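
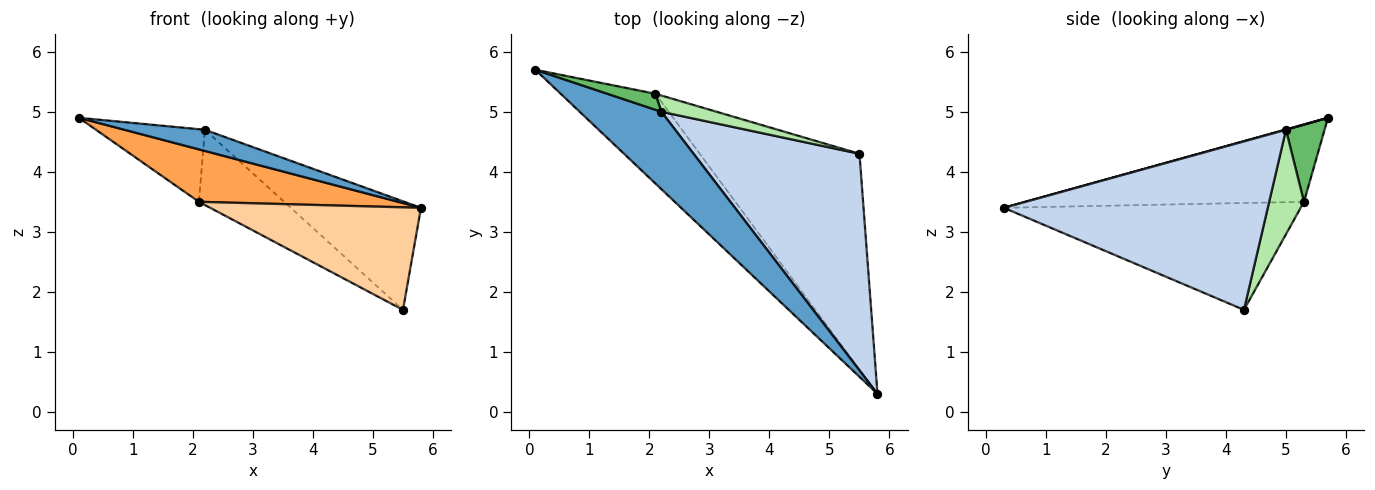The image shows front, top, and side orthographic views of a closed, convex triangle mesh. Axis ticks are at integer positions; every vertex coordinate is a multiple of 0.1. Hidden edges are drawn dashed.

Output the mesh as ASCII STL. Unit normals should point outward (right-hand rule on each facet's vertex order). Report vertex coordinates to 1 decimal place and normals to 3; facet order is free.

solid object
 facet normal 0.004 -0.264 0.965
  outer loop
   vertex 2.2 5.0 4.7
   vertex 0.1 5.7 4.9
   vertex 5.8 0.3 3.4
  endloop
 endfacet
 facet normal 0.672 0.332 0.662
  outer loop
   vertex 2.2 5.0 4.7
   vertex 5.8 0.3 3.4
   vertex 5.5 4.3 1.7
  endloop
 endfacet
 facet normal -0.576 -0.412 -0.706
  outer loop
   vertex 2.1 5.3 3.5
   vertex 5.8 0.3 3.4
   vertex 0.1 5.7 4.9
  endloop
 endfacet
 facet normal -0.517 -0.367 -0.773
  outer loop
   vertex 2.1 5.3 3.5
   vertex 5.5 4.3 1.7
   vertex 5.8 0.3 3.4
  endloop
 endfacet
 facet normal 0.327 0.923 0.203
  outer loop
   vertex 2.1 5.3 3.5
   vertex 0.1 5.7 4.9
   vertex 2.2 5.0 4.7
  endloop
 endfacet
 facet normal 0.371 0.908 0.196
  outer loop
   vertex 2.1 5.3 3.5
   vertex 2.2 5.0 4.7
   vertex 5.5 4.3 1.7
  endloop
 endfacet
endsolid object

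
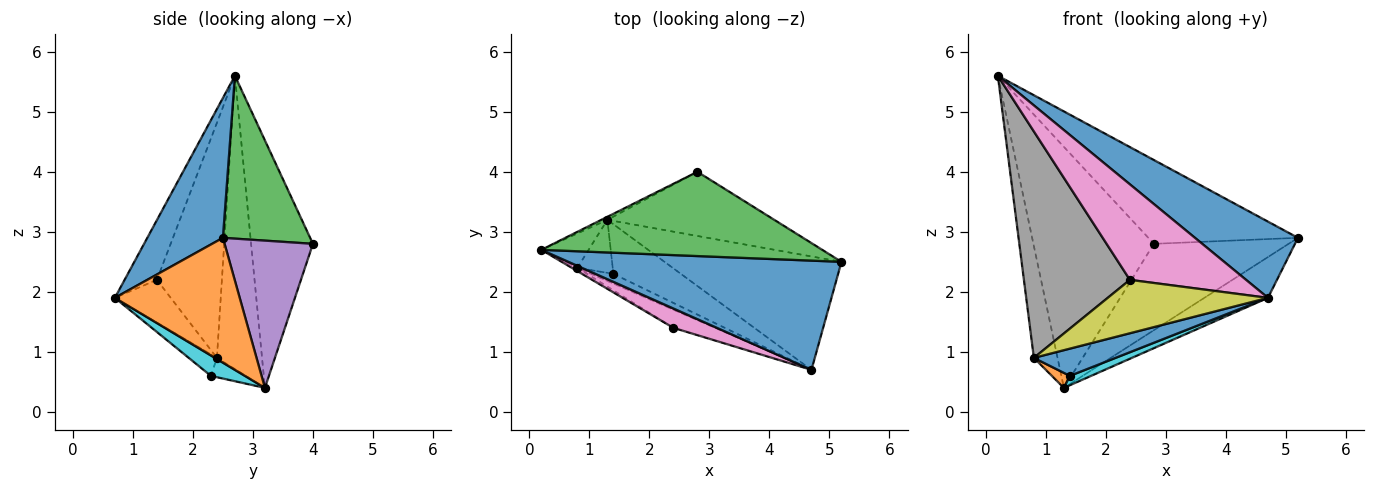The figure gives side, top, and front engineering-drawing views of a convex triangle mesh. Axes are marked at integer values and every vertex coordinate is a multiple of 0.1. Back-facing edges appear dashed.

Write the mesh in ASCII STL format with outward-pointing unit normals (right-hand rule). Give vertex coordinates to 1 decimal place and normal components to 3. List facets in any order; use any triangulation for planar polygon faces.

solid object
 facet normal 0.387 -0.528 0.756
  outer loop
   vertex 4.7 0.7 1.9
   vertex 5.2 2.5 2.9
   vertex 0.2 2.7 5.6
  endloop
 endfacet
 facet normal 0.553 0.282 -0.784
  outer loop
   vertex 1.3 3.2 0.4
   vertex 5.2 2.5 2.9
   vertex 4.7 0.7 1.9
  endloop
 endfacet
 facet normal 0.380 0.652 0.656
  outer loop
   vertex 2.8 4.0 2.8
   vertex 0.2 2.7 5.6
   vertex 5.2 2.5 2.9
  endloop
 endfacet
 facet normal -0.457 0.890 -0.011
  outer loop
   vertex 2.8 4.0 2.8
   vertex 1.3 3.2 0.4
   vertex 0.2 2.7 5.6
  endloop
 endfacet
 facet normal 0.466 0.710 -0.528
  outer loop
   vertex 2.8 4.0 2.8
   vertex 5.2 2.5 2.9
   vertex 1.3 3.2 0.4
  endloop
 endfacet
 facet normal -0.877 0.460 -0.141
  outer loop
   vertex 0.8 2.4 0.9
   vertex 0.2 2.7 5.6
   vertex 1.3 3.2 0.4
  endloop
 endfacet
 facet normal -0.263 -0.946 0.192
  outer loop
   vertex 2.4 1.4 2.2
   vertex 4.7 0.7 1.9
   vertex 0.2 2.7 5.6
  endloop
 endfacet
 facet normal -0.523 -0.852 -0.012
  outer loop
   vertex 2.4 1.4 2.2
   vertex 0.2 2.7 5.6
   vertex 0.8 2.4 0.9
  endloop
 endfacet
 facet normal -0.313 -0.899 -0.306
  outer loop
   vertex 2.4 1.4 2.2
   vertex 0.8 2.4 0.9
   vertex 4.7 0.7 1.9
  endloop
 endfacet
 facet normal 0.285 -0.178 -0.942
  outer loop
   vertex 1.4 2.3 0.6
   vertex 1.3 3.2 0.4
   vertex 4.7 0.7 1.9
  endloop
 endfacet
 facet normal -0.309 -0.896 -0.319
  outer loop
   vertex 1.4 2.3 0.6
   vertex 4.7 0.7 1.9
   vertex 0.8 2.4 0.9
  endloop
 endfacet
 facet normal -0.466 -0.241 -0.851
  outer loop
   vertex 1.4 2.3 0.6
   vertex 0.8 2.4 0.9
   vertex 1.3 3.2 0.4
  endloop
 endfacet
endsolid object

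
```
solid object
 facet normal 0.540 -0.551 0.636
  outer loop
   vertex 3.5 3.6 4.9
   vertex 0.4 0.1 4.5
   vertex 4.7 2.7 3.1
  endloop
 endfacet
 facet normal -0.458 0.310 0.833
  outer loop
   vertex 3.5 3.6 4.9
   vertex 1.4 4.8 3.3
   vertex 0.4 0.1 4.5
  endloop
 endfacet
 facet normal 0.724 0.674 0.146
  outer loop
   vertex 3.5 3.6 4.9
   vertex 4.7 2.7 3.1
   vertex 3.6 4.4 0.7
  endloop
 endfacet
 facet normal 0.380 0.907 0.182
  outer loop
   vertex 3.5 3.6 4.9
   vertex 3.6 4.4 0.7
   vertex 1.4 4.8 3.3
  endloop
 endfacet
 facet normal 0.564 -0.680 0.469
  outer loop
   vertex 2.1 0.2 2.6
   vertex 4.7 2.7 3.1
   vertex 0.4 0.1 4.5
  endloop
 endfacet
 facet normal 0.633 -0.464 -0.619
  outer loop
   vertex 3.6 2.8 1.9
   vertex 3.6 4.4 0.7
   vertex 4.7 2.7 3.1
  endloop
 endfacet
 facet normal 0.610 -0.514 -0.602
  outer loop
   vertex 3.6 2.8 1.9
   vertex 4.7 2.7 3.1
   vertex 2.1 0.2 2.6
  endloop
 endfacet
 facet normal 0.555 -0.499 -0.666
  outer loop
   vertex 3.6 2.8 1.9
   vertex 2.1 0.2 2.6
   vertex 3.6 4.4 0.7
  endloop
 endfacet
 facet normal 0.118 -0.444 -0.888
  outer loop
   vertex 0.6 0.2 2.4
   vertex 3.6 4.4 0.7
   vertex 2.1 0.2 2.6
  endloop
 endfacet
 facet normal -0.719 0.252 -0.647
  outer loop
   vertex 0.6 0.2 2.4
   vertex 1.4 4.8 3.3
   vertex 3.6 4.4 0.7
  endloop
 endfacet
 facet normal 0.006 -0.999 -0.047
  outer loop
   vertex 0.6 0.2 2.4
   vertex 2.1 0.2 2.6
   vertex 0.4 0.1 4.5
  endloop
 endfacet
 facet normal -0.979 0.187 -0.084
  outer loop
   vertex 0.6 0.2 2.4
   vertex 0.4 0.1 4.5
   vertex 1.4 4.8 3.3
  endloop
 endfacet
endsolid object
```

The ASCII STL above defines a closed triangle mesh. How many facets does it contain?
12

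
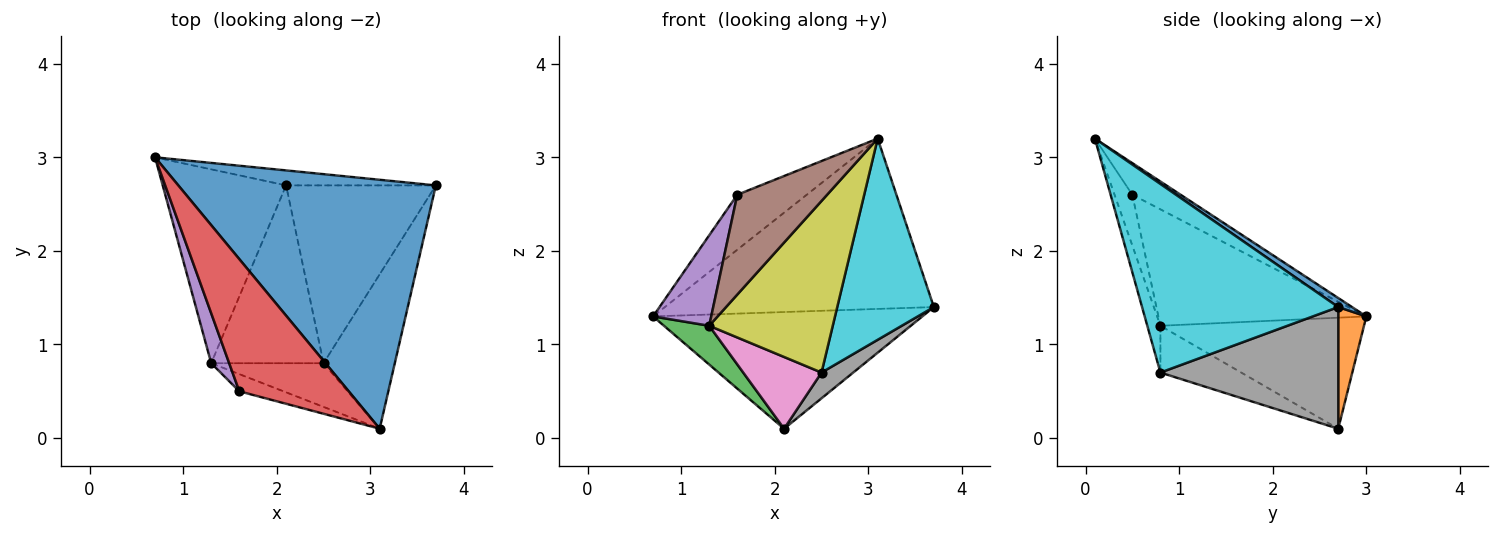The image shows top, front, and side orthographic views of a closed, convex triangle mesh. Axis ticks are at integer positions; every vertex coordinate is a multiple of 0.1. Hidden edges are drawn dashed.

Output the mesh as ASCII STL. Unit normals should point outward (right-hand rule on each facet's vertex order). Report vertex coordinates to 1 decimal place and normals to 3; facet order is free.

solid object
 facet normal 0.029 0.564 0.825
  outer loop
   vertex 3.1 0.1 3.2
   vertex 3.7 2.7 1.4
   vertex 0.7 3.0 1.3
  endloop
 endfacet
 facet normal 0.103 0.987 -0.127
  outer loop
   vertex 2.1 2.7 0.1
   vertex 0.7 3.0 1.3
   vertex 3.7 2.7 1.4
  endloop
 endfacet
 facet normal -0.662 -0.147 -0.735
  outer loop
   vertex 1.3 0.8 1.2
   vertex 0.7 3.0 1.3
   vertex 2.1 2.7 0.1
  endloop
 endfacet
 facet normal -0.258 0.371 0.892
  outer loop
   vertex 1.6 0.5 2.6
   vertex 3.1 0.1 3.2
   vertex 0.7 3.0 1.3
  endloop
 endfacet
 facet normal -0.953 -0.266 0.147
  outer loop
   vertex 1.6 0.5 2.6
   vertex 0.7 3.0 1.3
   vertex 1.3 0.8 1.2
  endloop
 endfacet
 facet normal -0.191 -0.967 -0.166
  outer loop
   vertex 1.6 0.5 2.6
   vertex 1.3 0.8 1.2
   vertex 3.1 0.1 3.2
  endloop
 endfacet
 facet normal -0.360 -0.349 -0.865
  outer loop
   vertex 2.5 0.8 0.7
   vertex 1.3 0.8 1.2
   vertex 2.1 2.7 0.1
  endloop
 endfacet
 facet normal 0.627 -0.112 -0.771
  outer loop
   vertex 2.5 0.8 0.7
   vertex 2.1 2.7 0.1
   vertex 3.7 2.7 1.4
  endloop
 endfacet
 facet normal -0.102 -0.964 -0.245
  outer loop
   vertex 2.5 0.8 0.7
   vertex 3.1 0.1 3.2
   vertex 1.3 0.8 1.2
  endloop
 endfacet
 facet normal 0.850 -0.418 -0.321
  outer loop
   vertex 2.5 0.8 0.7
   vertex 3.7 2.7 1.4
   vertex 3.1 0.1 3.2
  endloop
 endfacet
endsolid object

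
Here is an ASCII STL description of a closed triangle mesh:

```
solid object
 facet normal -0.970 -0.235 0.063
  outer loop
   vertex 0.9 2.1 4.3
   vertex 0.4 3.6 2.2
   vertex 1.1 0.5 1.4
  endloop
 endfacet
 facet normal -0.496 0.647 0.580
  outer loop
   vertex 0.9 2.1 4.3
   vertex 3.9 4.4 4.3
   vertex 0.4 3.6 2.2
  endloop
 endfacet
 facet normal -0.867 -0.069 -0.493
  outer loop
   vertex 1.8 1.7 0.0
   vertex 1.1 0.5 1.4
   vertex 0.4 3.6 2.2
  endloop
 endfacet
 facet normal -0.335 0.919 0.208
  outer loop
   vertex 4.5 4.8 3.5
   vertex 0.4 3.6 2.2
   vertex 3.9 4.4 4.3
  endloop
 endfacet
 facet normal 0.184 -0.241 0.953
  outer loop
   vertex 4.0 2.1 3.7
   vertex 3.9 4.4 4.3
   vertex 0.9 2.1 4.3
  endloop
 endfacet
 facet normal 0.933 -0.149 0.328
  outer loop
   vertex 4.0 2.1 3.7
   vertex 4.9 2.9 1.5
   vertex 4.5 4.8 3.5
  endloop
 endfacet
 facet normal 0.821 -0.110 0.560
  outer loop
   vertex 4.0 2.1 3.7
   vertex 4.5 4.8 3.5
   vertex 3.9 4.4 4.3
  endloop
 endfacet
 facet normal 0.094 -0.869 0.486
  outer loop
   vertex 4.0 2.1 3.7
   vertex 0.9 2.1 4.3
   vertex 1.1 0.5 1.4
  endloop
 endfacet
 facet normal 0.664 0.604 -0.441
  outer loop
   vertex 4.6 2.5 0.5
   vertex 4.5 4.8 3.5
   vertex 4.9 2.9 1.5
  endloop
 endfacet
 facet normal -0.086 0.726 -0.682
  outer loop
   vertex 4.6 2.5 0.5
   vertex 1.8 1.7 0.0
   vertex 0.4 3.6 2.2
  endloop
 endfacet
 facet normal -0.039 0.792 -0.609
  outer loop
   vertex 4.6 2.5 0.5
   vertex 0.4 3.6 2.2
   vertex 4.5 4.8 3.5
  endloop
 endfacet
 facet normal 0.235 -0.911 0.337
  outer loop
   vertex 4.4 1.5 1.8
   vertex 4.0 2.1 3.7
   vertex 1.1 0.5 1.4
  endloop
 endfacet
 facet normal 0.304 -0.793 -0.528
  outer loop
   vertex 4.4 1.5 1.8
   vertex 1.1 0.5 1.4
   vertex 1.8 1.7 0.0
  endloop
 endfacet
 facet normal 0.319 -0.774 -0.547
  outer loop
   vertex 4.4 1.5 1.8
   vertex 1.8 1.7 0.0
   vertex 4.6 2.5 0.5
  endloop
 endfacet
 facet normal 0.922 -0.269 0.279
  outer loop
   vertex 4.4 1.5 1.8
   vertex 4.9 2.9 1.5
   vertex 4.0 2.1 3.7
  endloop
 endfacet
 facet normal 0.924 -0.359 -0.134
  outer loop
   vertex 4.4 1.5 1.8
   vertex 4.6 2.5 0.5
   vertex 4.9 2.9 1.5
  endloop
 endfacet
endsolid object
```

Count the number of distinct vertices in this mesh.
10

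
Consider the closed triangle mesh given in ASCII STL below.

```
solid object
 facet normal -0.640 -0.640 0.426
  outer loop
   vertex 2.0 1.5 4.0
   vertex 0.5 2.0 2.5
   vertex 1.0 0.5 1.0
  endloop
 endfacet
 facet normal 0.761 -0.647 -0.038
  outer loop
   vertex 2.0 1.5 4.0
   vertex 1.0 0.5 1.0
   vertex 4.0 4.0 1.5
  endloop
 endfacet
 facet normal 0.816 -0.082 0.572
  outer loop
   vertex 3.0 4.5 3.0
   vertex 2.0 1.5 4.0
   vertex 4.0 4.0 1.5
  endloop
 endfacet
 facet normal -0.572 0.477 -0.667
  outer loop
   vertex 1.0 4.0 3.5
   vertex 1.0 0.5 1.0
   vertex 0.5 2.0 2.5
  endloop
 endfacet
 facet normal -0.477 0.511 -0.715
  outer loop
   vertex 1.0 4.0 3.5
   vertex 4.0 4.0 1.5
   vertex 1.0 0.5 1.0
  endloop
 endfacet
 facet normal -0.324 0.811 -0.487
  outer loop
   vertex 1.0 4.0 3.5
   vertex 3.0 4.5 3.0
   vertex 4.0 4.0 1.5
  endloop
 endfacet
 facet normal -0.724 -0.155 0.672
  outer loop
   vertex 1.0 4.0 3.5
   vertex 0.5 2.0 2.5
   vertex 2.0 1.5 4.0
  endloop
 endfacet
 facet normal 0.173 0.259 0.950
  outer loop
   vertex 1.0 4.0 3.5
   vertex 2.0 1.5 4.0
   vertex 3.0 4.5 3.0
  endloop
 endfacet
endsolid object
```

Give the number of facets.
8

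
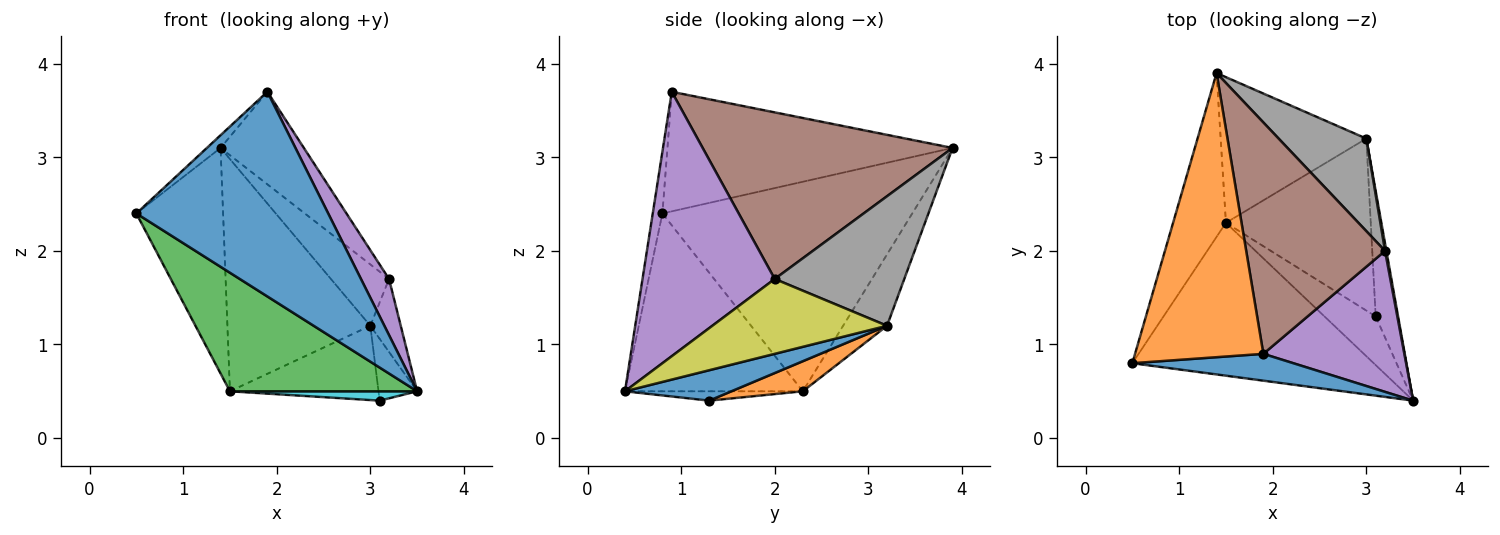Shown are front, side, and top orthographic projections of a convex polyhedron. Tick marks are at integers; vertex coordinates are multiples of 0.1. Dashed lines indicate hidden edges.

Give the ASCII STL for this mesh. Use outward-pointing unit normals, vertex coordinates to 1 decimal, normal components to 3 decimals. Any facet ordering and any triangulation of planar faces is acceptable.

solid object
 facet normal -0.050 -0.990 0.130
  outer loop
   vertex 1.9 0.9 3.7
   vertex 0.5 0.8 2.4
   vertex 3.5 0.4 0.5
  endloop
 endfacet
 facet normal -0.681 0.033 0.731
  outer loop
   vertex 1.9 0.9 3.7
   vertex 1.4 3.9 3.1
   vertex 0.5 0.8 2.4
  endloop
 endfacet
 facet normal -0.503 -0.530 -0.683
  outer loop
   vertex 1.5 2.3 0.5
   vertex 3.5 0.4 0.5
   vertex 0.5 0.8 2.4
  endloop
 endfacet
 facet normal -0.919 0.319 -0.232
  outer loop
   vertex 1.5 2.3 0.5
   vertex 0.5 0.8 2.4
   vertex 1.4 3.9 3.1
  endloop
 endfacet
 facet normal 0.867 -0.184 0.462
  outer loop
   vertex 3.2 2.0 1.7
   vertex 1.9 0.9 3.7
   vertex 3.5 0.4 0.5
  endloop
 endfacet
 facet normal 0.744 0.248 0.620
  outer loop
   vertex 3.2 2.0 1.7
   vertex 1.4 3.9 3.1
   vertex 1.9 0.9 3.7
  endloop
 endfacet
 facet normal -0.252 0.820 -0.514
  outer loop
   vertex 3.0 3.2 1.2
   vertex 1.5 2.3 0.5
   vertex 1.4 3.9 3.1
  endloop
 endfacet
 facet normal 0.776 0.348 0.525
  outer loop
   vertex 3.0 3.2 1.2
   vertex 1.4 3.9 3.1
   vertex 3.2 2.0 1.7
  endloop
 endfacet
 facet normal 0.985 0.172 0.018
  outer loop
   vertex 3.0 3.2 1.2
   vertex 3.2 2.0 1.7
   vertex 3.5 0.4 0.5
  endloop
 endfacet
 facet normal -0.177 -0.186 -0.967
  outer loop
   vertex 3.1 1.3 0.4
   vertex 3.5 0.4 0.5
   vertex 1.5 2.3 0.5
  endloop
 endfacet
 facet normal 0.773 0.280 -0.569
  outer loop
   vertex 3.1 1.3 0.4
   vertex 3.0 3.2 1.2
   vertex 3.5 0.4 0.5
  endloop
 endfacet
 facet normal 0.187 0.390 -0.902
  outer loop
   vertex 3.1 1.3 0.4
   vertex 1.5 2.3 0.5
   vertex 3.0 3.2 1.2
  endloop
 endfacet
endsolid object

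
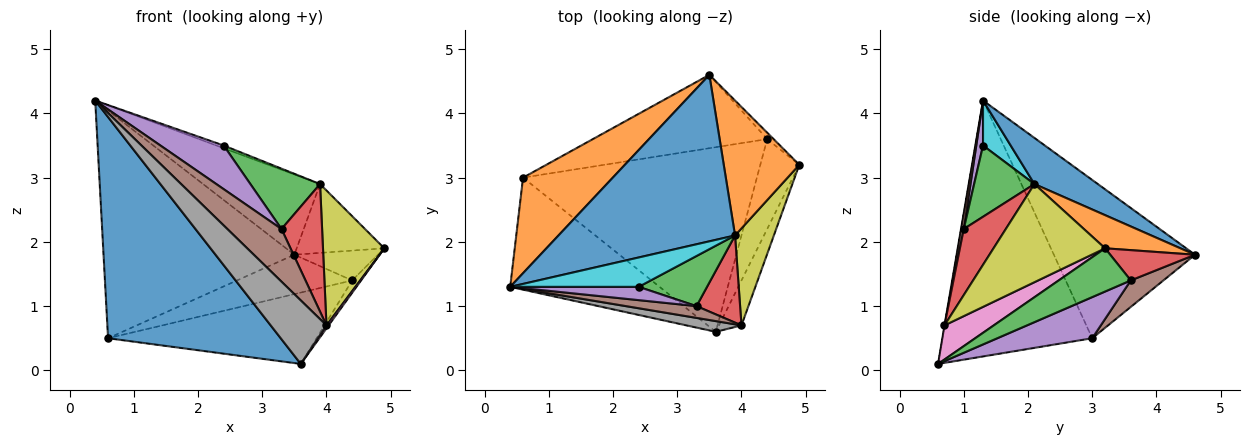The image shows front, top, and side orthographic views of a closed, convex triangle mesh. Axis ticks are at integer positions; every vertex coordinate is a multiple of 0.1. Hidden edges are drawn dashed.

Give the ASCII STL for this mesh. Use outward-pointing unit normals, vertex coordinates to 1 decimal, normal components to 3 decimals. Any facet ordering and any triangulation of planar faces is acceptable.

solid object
 facet normal -0.612 -0.706 -0.357
  outer loop
   vertex 0.6 3.0 0.5
   vertex 3.6 0.6 0.1
   vertex 0.4 1.3 4.2
  endloop
 endfacet
 facet normal -0.564 0.762 0.320
  outer loop
   vertex 0.6 3.0 0.5
   vertex 0.4 1.3 4.2
   vertex 3.5 4.6 1.8
  endloop
 endfacet
 facet normal 0.740 0.092 -0.667
  outer loop
   vertex 4.4 3.6 1.4
   vertex 4.9 3.2 1.9
   vertex 3.6 0.6 0.1
  endloop
 endfacet
 facet normal 0.704 0.694 -0.149
  outer loop
   vertex 4.4 3.6 1.4
   vertex 3.5 4.6 1.8
   vertex 4.9 3.2 1.9
  endloop
 endfacet
 facet normal 0.162 0.356 -0.920
  outer loop
   vertex 4.4 3.6 1.4
   vertex 3.6 0.6 0.1
   vertex 0.6 3.0 0.5
  endloop
 endfacet
 facet normal 0.133 0.469 -0.873
  outer loop
   vertex 4.4 3.6 1.4
   vertex 0.6 3.0 0.5
   vertex 3.5 4.6 1.8
  endloop
 endfacet
 facet normal 0.834 -0.036 -0.550
  outer loop
   vertex 4.0 0.7 0.7
   vertex 3.6 0.6 0.1
   vertex 4.9 3.2 1.9
  endloop
 endfacet
 facet normal -0.003 -0.986 0.166
  outer loop
   vertex 4.0 0.7 0.7
   vertex 0.4 1.3 4.2
   vertex 3.6 0.6 0.1
  endloop
 endfacet
 facet normal 0.828 -0.455 0.327
  outer loop
   vertex 3.9 2.1 2.9
   vertex 4.0 0.7 0.7
   vertex 4.9 3.2 1.9
  endloop
 endfacet
 facet normal 0.329 0.088 0.940
  outer loop
   vertex 3.9 2.1 2.9
   vertex 0.4 1.3 4.2
   vertex 2.4 1.3 3.5
  endloop
 endfacet
 facet normal 0.229 0.423 0.877
  outer loop
   vertex 3.9 2.1 2.9
   vertex 3.5 4.6 1.8
   vertex 0.4 1.3 4.2
  endloop
 endfacet
 facet normal 0.364 0.423 0.830
  outer loop
   vertex 3.9 2.1 2.9
   vertex 4.9 3.2 1.9
   vertex 3.5 4.6 1.8
  endloop
 endfacet
 facet normal 0.554 -0.641 0.532
  outer loop
   vertex 3.3 1.0 2.2
   vertex 3.9 2.1 2.9
   vertex 2.4 1.3 3.5
  endloop
 endfacet
 facet normal 0.650 -0.627 0.429
  outer loop
   vertex 3.3 1.0 2.2
   vertex 4.0 0.7 0.7
   vertex 3.9 2.1 2.9
  endloop
 endfacet
 facet normal 0.101 -0.952 0.290
  outer loop
   vertex 3.3 1.0 2.2
   vertex 2.4 1.3 3.5
   vertex 0.4 1.3 4.2
  endloop
 endfacet
 facet normal 0.050 -0.975 0.218
  outer loop
   vertex 3.3 1.0 2.2
   vertex 0.4 1.3 4.2
   vertex 4.0 0.7 0.7
  endloop
 endfacet
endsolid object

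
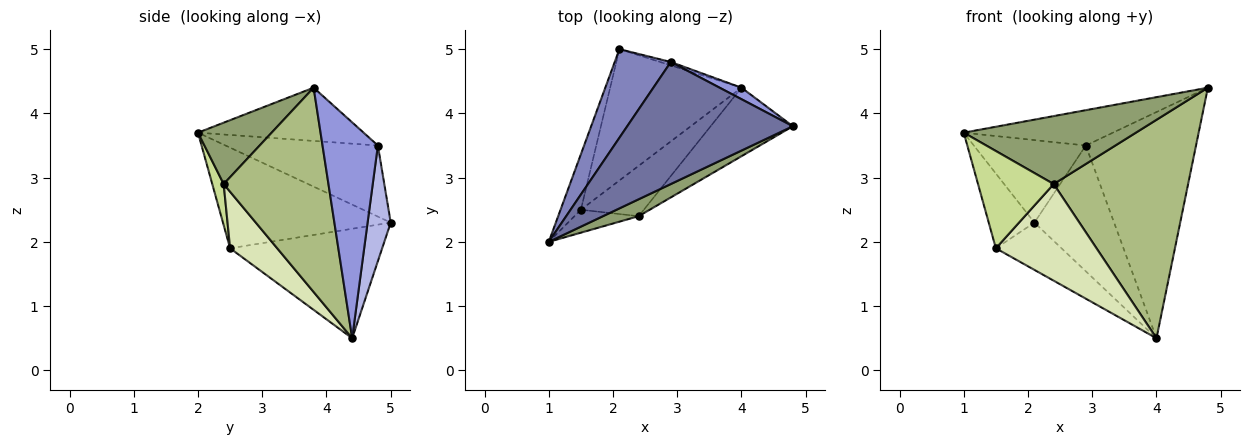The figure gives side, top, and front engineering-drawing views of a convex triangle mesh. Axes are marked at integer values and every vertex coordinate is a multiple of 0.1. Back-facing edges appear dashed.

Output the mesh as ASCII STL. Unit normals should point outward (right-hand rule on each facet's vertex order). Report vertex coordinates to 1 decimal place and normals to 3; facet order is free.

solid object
 facet normal -0.295 0.266 0.918
  outer loop
   vertex 2.9 4.8 3.5
   vertex 1.0 2.0 3.7
   vertex 4.8 3.8 4.4
  endloop
 endfacet
 facet normal -0.680 0.500 0.537
  outer loop
   vertex 2.9 4.8 3.5
   vertex 2.1 5.0 2.3
   vertex 1.0 2.0 3.7
  endloop
 endfacet
 facet normal 0.448 0.893 0.045
  outer loop
   vertex 2.9 4.8 3.5
   vertex 4.8 3.8 4.4
   vertex 4.0 4.4 0.5
  endloop
 endfacet
 facet normal 0.279 0.960 -0.026
  outer loop
   vertex 2.9 4.8 3.5
   vertex 4.0 4.4 0.5
   vertex 2.1 5.0 2.3
  endloop
 endfacet
 facet normal 0.383 -0.896 0.223
  outer loop
   vertex 2.4 2.4 2.9
   vertex 4.8 3.8 4.4
   vertex 1.0 2.0 3.7
  endloop
 endfacet
 facet normal 0.597 -0.766 -0.240
  outer loop
   vertex 2.4 2.4 2.9
   vertex 4.0 4.4 0.5
   vertex 4.8 3.8 4.4
  endloop
 endfacet
 facet normal 0.145 -0.963 -0.227
  outer loop
   vertex 1.5 2.5 1.9
   vertex 2.4 2.4 2.9
   vertex 1.0 2.0 3.7
  endloop
 endfacet
 facet normal 0.383 -0.819 -0.427
  outer loop
   vertex 1.5 2.5 1.9
   vertex 4.0 4.4 0.5
   vertex 2.4 2.4 2.9
  endloop
 endfacet
 facet normal -0.947 0.258 -0.191
  outer loop
   vertex 1.5 2.5 1.9
   vertex 1.0 2.0 3.7
   vertex 2.1 5.0 2.3
  endloop
 endfacet
 facet normal -0.617 0.267 -0.740
  outer loop
   vertex 1.5 2.5 1.9
   vertex 2.1 5.0 2.3
   vertex 4.0 4.4 0.5
  endloop
 endfacet
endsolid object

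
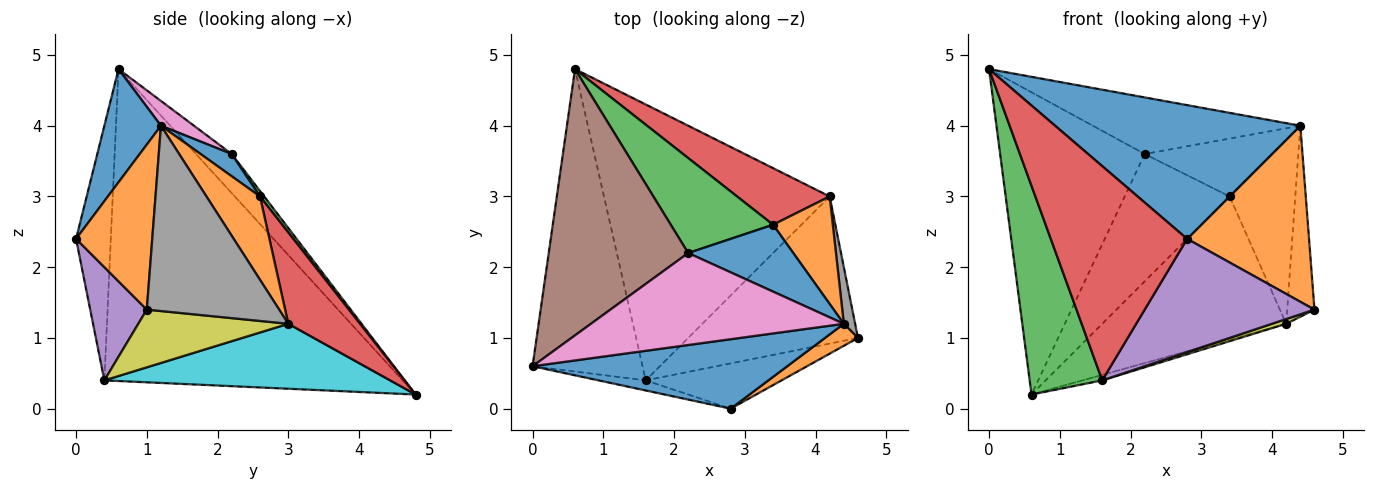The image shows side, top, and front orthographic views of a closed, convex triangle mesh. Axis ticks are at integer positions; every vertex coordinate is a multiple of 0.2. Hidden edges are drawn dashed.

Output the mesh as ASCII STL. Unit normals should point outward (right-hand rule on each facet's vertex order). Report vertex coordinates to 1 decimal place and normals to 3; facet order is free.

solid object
 facet normal 0.201 -0.869 0.451
  outer loop
   vertex 4.4 1.2 4.0
   vertex 0.0 0.6 4.8
   vertex 2.8 0.0 2.4
  endloop
 endfacet
 facet normal 0.527 -0.843 0.105
  outer loop
   vertex 4.4 1.2 4.0
   vertex 2.8 0.0 2.4
   vertex 4.6 1.0 1.4
  endloop
 endfacet
 facet normal -0.919 -0.224 -0.324
  outer loop
   vertex 1.6 0.4 0.4
   vertex 0.0 0.6 4.8
   vertex 0.6 4.8 0.2
  endloop
 endfacet
 facet normal -0.247 -0.968 -0.046
  outer loop
   vertex 1.6 0.4 0.4
   vertex 2.8 0.0 2.4
   vertex 0.0 0.6 4.8
  endloop
 endfacet
 facet normal 0.296 -0.887 -0.355
  outer loop
   vertex 1.6 0.4 0.4
   vertex 4.6 1.0 1.4
   vertex 2.8 0.0 2.4
  endloop
 endfacet
 facet normal -0.182 0.738 0.650
  outer loop
   vertex 2.2 2.2 3.6
   vertex 0.6 4.8 0.2
   vertex 0.0 0.6 4.8
  endloop
 endfacet
 facet normal 0.083 0.522 0.849
  outer loop
   vertex 2.2 2.2 3.6
   vertex 0.0 0.6 4.8
   vertex 4.4 1.2 4.0
  endloop
 endfacet
 facet normal 0.978 0.202 0.060
  outer loop
   vertex 4.2 3.0 1.2
   vertex 4.4 1.2 4.0
   vertex 4.6 1.0 1.4
  endloop
 endfacet
 facet normal 0.322 -0.030 -0.946
  outer loop
   vertex 4.2 3.0 1.2
   vertex 4.6 1.0 1.4
   vertex 1.6 0.4 0.4
  endloop
 endfacet
 facet normal 0.276 0.019 -0.961
  outer loop
   vertex 4.2 3.0 1.2
   vertex 1.6 0.4 0.4
   vertex 0.6 4.8 0.2
  endloop
 endfacet
 facet normal 0.158 0.646 0.747
  outer loop
   vertex 3.4 2.6 3.0
   vertex 2.2 2.2 3.6
   vertex 4.4 1.2 4.0
  endloop
 endfacet
 facet normal 0.576 0.706 0.413
  outer loop
   vertex 3.4 2.6 3.0
   vertex 4.4 1.2 4.0
   vertex 4.2 3.0 1.2
  endloop
 endfacet
 facet normal 0.032 0.801 0.598
  outer loop
   vertex 3.4 2.6 3.0
   vertex 0.6 4.8 0.2
   vertex 2.2 2.2 3.6
  endloop
 endfacet
 facet normal 0.341 0.874 0.346
  outer loop
   vertex 3.4 2.6 3.0
   vertex 4.2 3.0 1.2
   vertex 0.6 4.8 0.2
  endloop
 endfacet
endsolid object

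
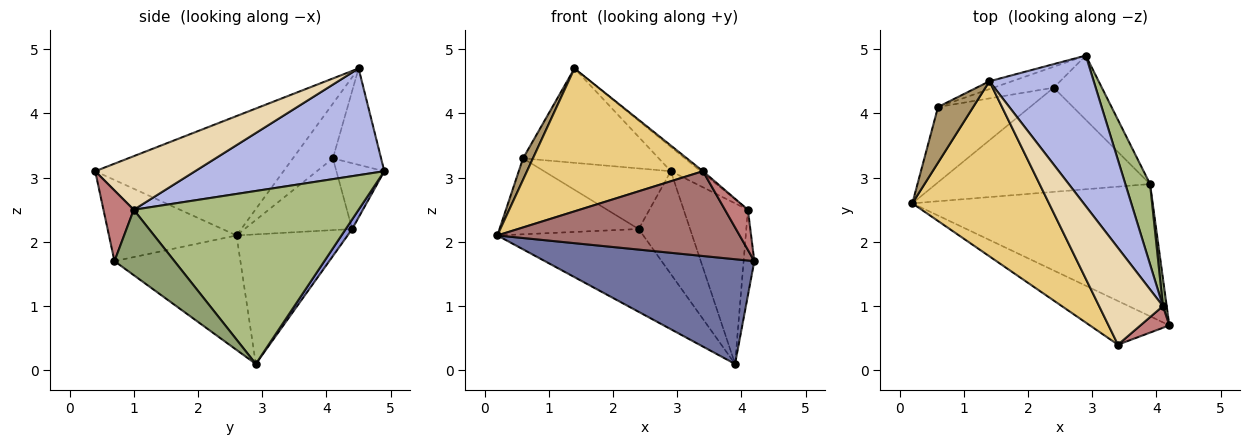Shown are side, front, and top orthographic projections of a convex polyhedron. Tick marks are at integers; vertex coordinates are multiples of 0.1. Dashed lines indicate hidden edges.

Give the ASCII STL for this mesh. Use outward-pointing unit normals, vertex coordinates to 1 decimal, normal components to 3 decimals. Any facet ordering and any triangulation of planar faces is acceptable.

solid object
 facet normal -0.350 -0.582 -0.734
  outer loop
   vertex 3.9 2.9 0.1
   vertex 4.2 0.7 1.7
   vertex 0.2 2.6 2.1
  endloop
 endfacet
 facet normal -0.428 0.562 -0.707
  outer loop
   vertex 2.4 4.4 2.2
   vertex 3.9 2.9 0.1
   vertex 0.2 2.6 2.1
  endloop
 endfacet
 facet normal 0.105 0.843 -0.527
  outer loop
   vertex 2.4 4.4 2.2
   vertex 2.9 4.9 3.1
   vertex 3.9 2.9 0.1
  endloop
 endfacet
 facet normal 0.711 0.112 0.694
  outer loop
   vertex 4.1 1.0 2.5
   vertex 2.9 4.9 3.1
   vertex 1.4 4.5 4.7
  endloop
 endfacet
 facet normal 0.983 0.176 0.057
  outer loop
   vertex 4.1 1.0 2.5
   vertex 4.2 0.7 1.7
   vertex 3.9 2.9 0.1
  endloop
 endfacet
 facet normal 0.953 0.272 0.136
  outer loop
   vertex 4.1 1.0 2.5
   vertex 3.9 2.9 0.1
   vertex 2.9 4.9 3.1
  endloop
 endfacet
 facet normal -0.334 0.940 -0.078
  outer loop
   vertex 0.6 4.1 3.3
   vertex 1.4 4.5 4.7
   vertex 2.9 4.9 3.1
  endloop
 endfacet
 facet normal -0.336 0.890 -0.308
  outer loop
   vertex 0.6 4.1 3.3
   vertex 2.9 4.9 3.1
   vertex 2.4 4.4 2.2
  endloop
 endfacet
 facet normal -0.824 -0.203 0.529
  outer loop
   vertex 0.6 4.1 3.3
   vertex 0.2 2.6 2.1
   vertex 1.4 4.5 4.7
  endloop
 endfacet
 facet normal -0.481 0.622 -0.618
  outer loop
   vertex 0.6 4.1 3.3
   vertex 2.4 4.4 2.2
   vertex 0.2 2.6 2.1
  endloop
 endfacet
 facet normal -0.561 -0.524 0.641
  outer loop
   vertex 3.4 0.4 3.1
   vertex 1.4 4.5 4.7
   vertex 0.2 2.6 2.1
  endloop
 endfacet
 facet normal 0.643 0.015 0.766
  outer loop
   vertex 3.4 0.4 3.1
   vertex 4.1 1.0 2.5
   vertex 1.4 4.5 4.7
  endloop
 endfacet
 facet normal -0.424 -0.805 -0.415
  outer loop
   vertex 3.4 0.4 3.1
   vertex 0.2 2.6 2.1
   vertex 4.2 0.7 1.7
  endloop
 endfacet
 facet normal 0.758 -0.574 0.310
  outer loop
   vertex 3.4 0.4 3.1
   vertex 4.2 0.7 1.7
   vertex 4.1 1.0 2.5
  endloop
 endfacet
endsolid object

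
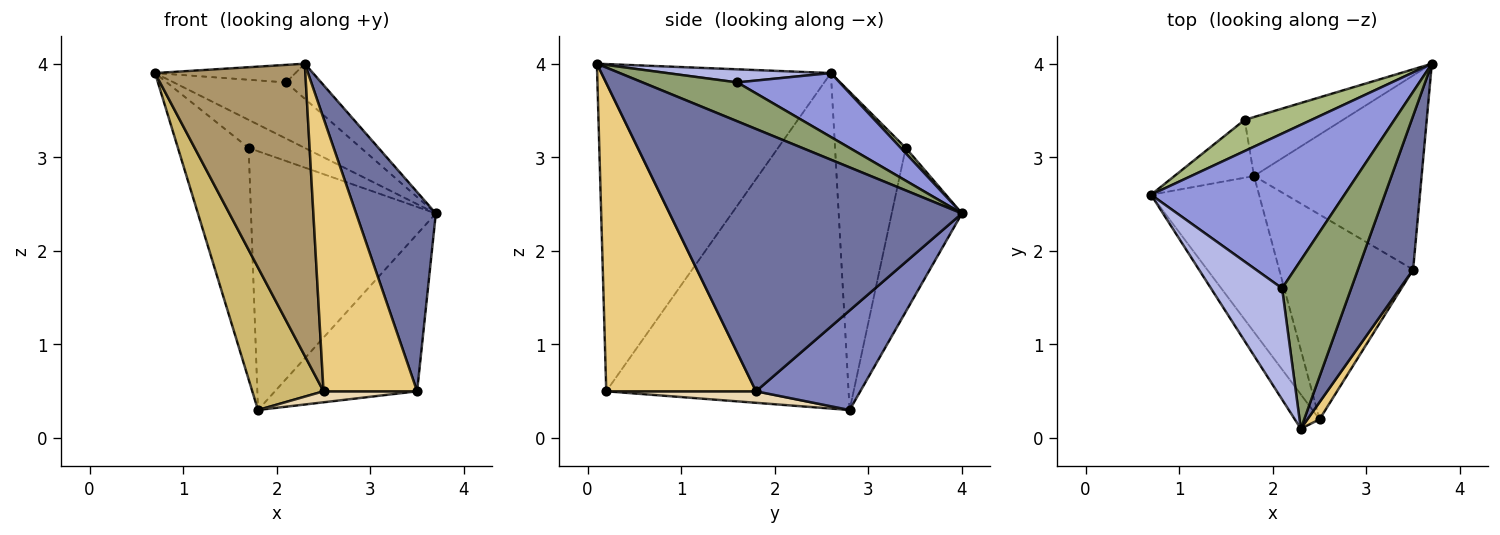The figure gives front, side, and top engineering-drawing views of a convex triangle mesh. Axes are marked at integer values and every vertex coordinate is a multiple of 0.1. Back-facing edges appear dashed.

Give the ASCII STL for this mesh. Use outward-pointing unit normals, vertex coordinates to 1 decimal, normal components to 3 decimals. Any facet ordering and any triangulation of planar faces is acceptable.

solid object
 facet normal 0.945 -0.258 0.199
  outer loop
   vertex 3.5 1.8 0.5
   vertex 3.7 4.0 2.4
   vertex 2.3 0.1 4.0
  endloop
 endfacet
 facet normal 0.419 0.571 -0.706
  outer loop
   vertex 3.5 1.8 0.5
   vertex 1.8 2.8 0.3
   vertex 3.7 4.0 2.4
  endloop
 endfacet
 facet normal 0.297 0.326 0.898
  outer loop
   vertex 2.1 1.6 3.8
   vertex 3.7 4.0 2.4
   vertex 0.7 2.6 3.9
  endloop
 endfacet
 facet normal 0.179 0.153 0.972
  outer loop
   vertex 2.1 1.6 3.8
   vertex 0.7 2.6 3.9
   vertex 2.3 0.1 4.0
  endloop
 endfacet
 facet normal 0.482 0.179 0.858
  outer loop
   vertex 2.1 1.6 3.8
   vertex 2.3 0.1 4.0
   vertex 3.7 4.0 2.4
  endloop
 endfacet
 facet normal 0.059 0.668 0.742
  outer loop
   vertex 1.7 3.4 3.1
   vertex 0.7 2.6 3.9
   vertex 3.7 4.0 2.4
  endloop
 endfacet
 facet normal -0.696 0.696 -0.174
  outer loop
   vertex 1.7 3.4 3.1
   vertex 1.8 2.8 0.3
   vertex 0.7 2.6 3.9
  endloop
 endfacet
 facet normal -0.347 0.914 -0.208
  outer loop
   vertex 1.7 3.4 3.1
   vertex 3.7 4.0 2.4
   vertex 1.8 2.8 0.3
  endloop
 endfacet
 facet normal -0.839 -0.540 -0.063
  outer loop
   vertex 2.5 0.2 0.5
   vertex 2.3 0.1 4.0
   vertex 0.7 2.6 3.9
  endloop
 endfacet
 facet normal -0.917 -0.269 -0.295
  outer loop
   vertex 2.5 0.2 0.5
   vertex 0.7 2.6 3.9
   vertex 1.8 2.8 0.3
  endloop
 endfacet
 facet normal 0.848 -0.530 0.033
  outer loop
   vertex 2.5 0.2 0.5
   vertex 3.5 1.8 0.5
   vertex 2.3 0.1 4.0
  endloop
 endfacet
 facet normal 0.086 -0.053 -0.995
  outer loop
   vertex 2.5 0.2 0.5
   vertex 1.8 2.8 0.3
   vertex 3.5 1.8 0.5
  endloop
 endfacet
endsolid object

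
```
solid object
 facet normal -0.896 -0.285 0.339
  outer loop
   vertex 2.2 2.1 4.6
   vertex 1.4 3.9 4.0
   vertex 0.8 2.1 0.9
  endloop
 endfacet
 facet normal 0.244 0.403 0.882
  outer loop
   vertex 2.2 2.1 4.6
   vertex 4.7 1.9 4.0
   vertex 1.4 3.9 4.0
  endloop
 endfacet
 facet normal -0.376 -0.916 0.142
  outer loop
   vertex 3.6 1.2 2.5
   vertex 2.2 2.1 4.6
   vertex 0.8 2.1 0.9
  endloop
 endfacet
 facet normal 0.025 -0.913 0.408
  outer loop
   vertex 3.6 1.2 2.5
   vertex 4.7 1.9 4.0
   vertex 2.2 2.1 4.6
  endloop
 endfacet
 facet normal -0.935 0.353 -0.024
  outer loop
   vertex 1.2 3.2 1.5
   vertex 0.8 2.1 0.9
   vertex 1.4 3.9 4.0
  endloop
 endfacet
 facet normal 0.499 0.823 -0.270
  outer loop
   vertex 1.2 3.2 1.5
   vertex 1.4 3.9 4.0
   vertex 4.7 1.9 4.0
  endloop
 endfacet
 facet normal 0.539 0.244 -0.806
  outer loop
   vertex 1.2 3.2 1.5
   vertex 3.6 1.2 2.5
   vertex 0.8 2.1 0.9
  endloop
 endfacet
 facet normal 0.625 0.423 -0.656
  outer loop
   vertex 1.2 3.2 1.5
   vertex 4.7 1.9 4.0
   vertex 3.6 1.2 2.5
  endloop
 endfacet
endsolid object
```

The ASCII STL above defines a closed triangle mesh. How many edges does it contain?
12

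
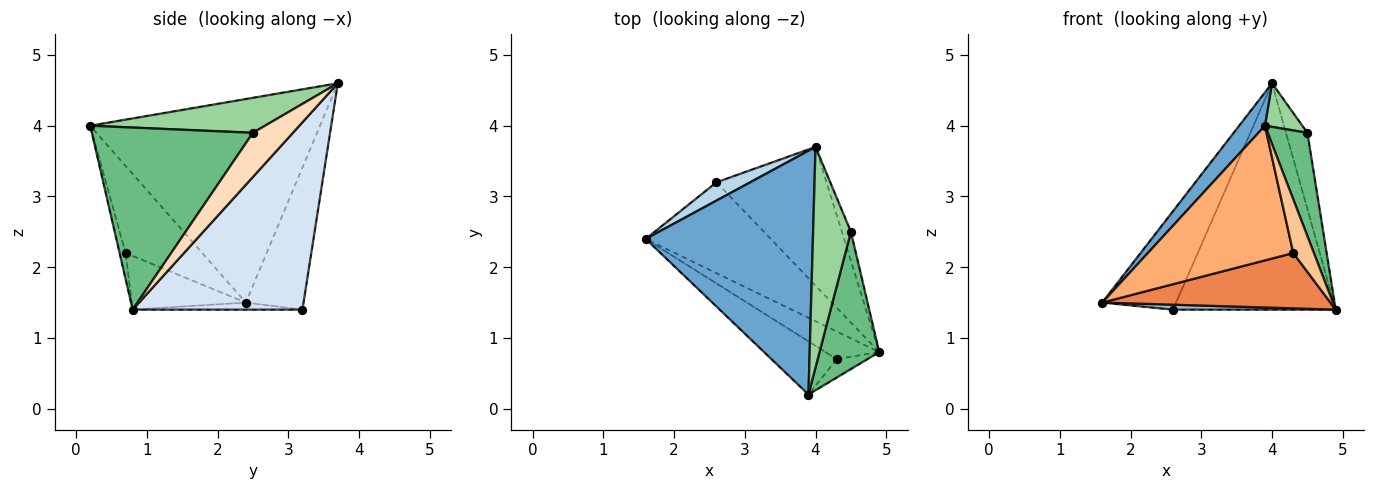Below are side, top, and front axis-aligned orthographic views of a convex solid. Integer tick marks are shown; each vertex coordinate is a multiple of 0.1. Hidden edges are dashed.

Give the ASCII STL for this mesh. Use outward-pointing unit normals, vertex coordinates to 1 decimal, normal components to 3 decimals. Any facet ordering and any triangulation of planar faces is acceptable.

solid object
 facet normal -0.770 -0.086 0.632
  outer loop
   vertex 3.9 0.2 4.0
   vertex 4.0 3.7 4.6
   vertex 1.6 2.4 1.5
  endloop
 endfacet
 facet normal -0.056 -0.054 -0.997
  outer loop
   vertex 2.6 3.2 1.4
   vertex 4.9 0.8 1.4
   vertex 1.6 2.4 1.5
  endloop
 endfacet
 facet normal -0.609 0.780 0.145
  outer loop
   vertex 2.6 3.2 1.4
   vertex 1.6 2.4 1.5
   vertex 4.0 3.7 4.6
  endloop
 endfacet
 facet normal 0.665 0.637 -0.390
  outer loop
   vertex 2.6 3.2 1.4
   vertex 4.0 3.7 4.6
   vertex 4.9 0.8 1.4
  endloop
 endfacet
 facet normal -0.408 -0.816 -0.408
  outer loop
   vertex 4.3 0.7 2.2
   vertex 1.6 2.4 1.5
   vertex 4.9 0.8 1.4
  endloop
 endfacet
 facet normal -0.440 -0.835 -0.330
  outer loop
   vertex 4.3 0.7 2.2
   vertex 3.9 0.2 4.0
   vertex 1.6 2.4 1.5
  endloop
 endfacet
 facet normal -0.264 -0.913 -0.312
  outer loop
   vertex 4.3 0.7 2.2
   vertex 4.9 0.8 1.4
   vertex 3.9 0.2 4.0
  endloop
 endfacet
 facet normal 0.867 0.465 -0.177
  outer loop
   vertex 4.5 2.5 3.9
   vertex 4.9 0.8 1.4
   vertex 4.0 3.7 4.6
  endloop
 endfacet
 facet normal 0.925 -0.228 0.303
  outer loop
   vertex 4.5 2.5 3.9
   vertex 3.9 0.2 4.0
   vertex 4.9 0.8 1.4
  endloop
 endfacet
 facet normal 0.672 -0.144 0.726
  outer loop
   vertex 4.5 2.5 3.9
   vertex 4.0 3.7 4.6
   vertex 3.9 0.2 4.0
  endloop
 endfacet
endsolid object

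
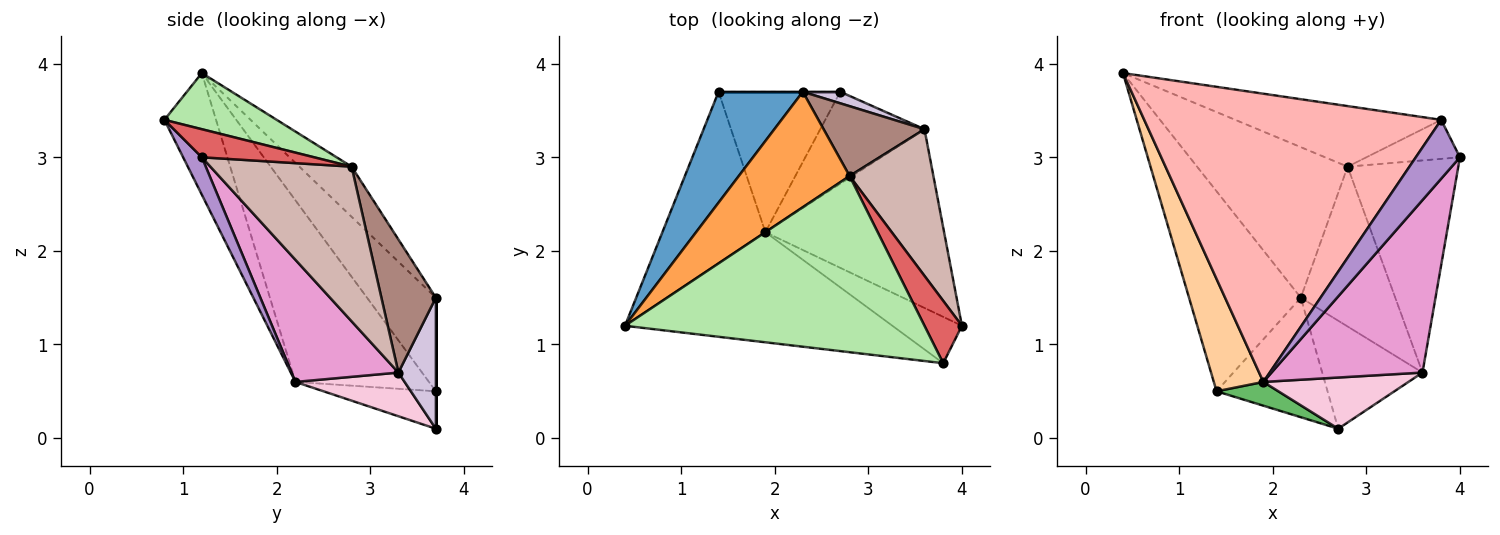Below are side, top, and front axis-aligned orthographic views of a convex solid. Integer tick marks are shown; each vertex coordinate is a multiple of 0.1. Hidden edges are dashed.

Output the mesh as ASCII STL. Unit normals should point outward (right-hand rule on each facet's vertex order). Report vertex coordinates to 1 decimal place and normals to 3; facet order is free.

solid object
 facet normal -0.474 0.770 0.427
  outer loop
   vertex 1.4 3.7 0.5
   vertex 0.4 1.2 3.9
   vertex 2.3 3.7 1.5
  endloop
 endfacet
 facet normal 0.000 1.000 0.000
  outer loop
   vertex 1.4 3.7 0.5
   vertex 2.3 3.7 1.5
   vertex 2.7 3.7 0.1
  endloop
 endfacet
 facet normal -0.266 0.765 0.587
  outer loop
   vertex 2.8 2.8 2.9
   vertex 2.3 3.7 1.5
   vertex 0.4 1.2 3.9
  endloop
 endfacet
 facet normal -0.828 -0.307 -0.469
  outer loop
   vertex 1.9 2.2 0.6
   vertex 0.4 1.2 3.9
   vertex 1.4 3.7 0.5
  endloop
 endfacet
 facet normal -0.290 -0.160 -0.944
  outer loop
   vertex 1.9 2.2 0.6
   vertex 1.4 3.7 0.5
   vertex 2.7 3.7 0.1
  endloop
 endfacet
 facet normal 0.175 0.320 0.931
  outer loop
   vertex 3.8 0.8 3.4
   vertex 2.8 2.8 2.9
   vertex 0.4 1.2 3.9
  endloop
 endfacet
 facet normal 0.537 0.447 0.716
  outer loop
   vertex 3.8 0.8 3.4
   vertex 4.0 1.2 3.0
   vertex 2.8 2.8 2.9
  endloop
 endfacet
 facet normal -0.160 -0.922 -0.352
  outer loop
   vertex 3.8 0.8 3.4
   vertex 0.4 1.2 3.9
   vertex 1.9 2.2 0.6
  endloop
 endfacet
 facet normal 0.316 -0.745 -0.587
  outer loop
   vertex 3.8 0.8 3.4
   vertex 1.9 2.2 0.6
   vertex 4.0 1.2 3.0
  endloop
 endfacet
 facet normal 0.348 0.932 0.099
  outer loop
   vertex 3.6 3.3 0.7
   vertex 2.7 3.7 0.1
   vertex 2.3 3.7 1.5
  endloop
 endfacet
 facet normal 0.467 0.810 0.354
  outer loop
   vertex 3.6 3.3 0.7
   vertex 2.3 3.7 1.5
   vertex 2.8 2.8 2.9
  endloop
 endfacet
 facet normal 0.724 0.567 0.392
  outer loop
   vertex 3.6 3.3 0.7
   vertex 2.8 2.8 2.9
   vertex 4.0 1.2 3.0
  endloop
 endfacet
 facet normal 0.441 -0.623 -0.646
  outer loop
   vertex 3.6 3.3 0.7
   vertex 4.0 1.2 3.0
   vertex 1.9 2.2 0.6
  endloop
 endfacet
 facet normal 0.344 -0.457 -0.820
  outer loop
   vertex 3.6 3.3 0.7
   vertex 1.9 2.2 0.6
   vertex 2.7 3.7 0.1
  endloop
 endfacet
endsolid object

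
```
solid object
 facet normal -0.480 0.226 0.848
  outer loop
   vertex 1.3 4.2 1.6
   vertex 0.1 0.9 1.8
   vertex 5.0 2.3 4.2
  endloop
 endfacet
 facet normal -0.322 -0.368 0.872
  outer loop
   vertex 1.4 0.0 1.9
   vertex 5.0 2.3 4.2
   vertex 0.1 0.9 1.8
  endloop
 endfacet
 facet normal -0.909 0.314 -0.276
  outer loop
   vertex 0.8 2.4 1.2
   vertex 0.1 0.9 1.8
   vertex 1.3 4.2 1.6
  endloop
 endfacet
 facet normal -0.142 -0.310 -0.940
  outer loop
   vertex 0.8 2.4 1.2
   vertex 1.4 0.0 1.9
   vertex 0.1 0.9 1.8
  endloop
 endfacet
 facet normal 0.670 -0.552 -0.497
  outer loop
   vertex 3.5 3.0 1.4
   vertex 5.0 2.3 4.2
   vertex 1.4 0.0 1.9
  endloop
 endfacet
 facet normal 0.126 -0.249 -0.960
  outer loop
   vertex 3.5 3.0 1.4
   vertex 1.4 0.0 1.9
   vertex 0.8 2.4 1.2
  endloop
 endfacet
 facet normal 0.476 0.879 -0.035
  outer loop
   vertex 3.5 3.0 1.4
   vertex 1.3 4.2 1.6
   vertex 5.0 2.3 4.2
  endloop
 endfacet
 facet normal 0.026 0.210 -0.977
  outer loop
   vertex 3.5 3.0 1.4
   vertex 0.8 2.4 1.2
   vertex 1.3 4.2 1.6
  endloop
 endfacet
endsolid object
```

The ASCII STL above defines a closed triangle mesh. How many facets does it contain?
8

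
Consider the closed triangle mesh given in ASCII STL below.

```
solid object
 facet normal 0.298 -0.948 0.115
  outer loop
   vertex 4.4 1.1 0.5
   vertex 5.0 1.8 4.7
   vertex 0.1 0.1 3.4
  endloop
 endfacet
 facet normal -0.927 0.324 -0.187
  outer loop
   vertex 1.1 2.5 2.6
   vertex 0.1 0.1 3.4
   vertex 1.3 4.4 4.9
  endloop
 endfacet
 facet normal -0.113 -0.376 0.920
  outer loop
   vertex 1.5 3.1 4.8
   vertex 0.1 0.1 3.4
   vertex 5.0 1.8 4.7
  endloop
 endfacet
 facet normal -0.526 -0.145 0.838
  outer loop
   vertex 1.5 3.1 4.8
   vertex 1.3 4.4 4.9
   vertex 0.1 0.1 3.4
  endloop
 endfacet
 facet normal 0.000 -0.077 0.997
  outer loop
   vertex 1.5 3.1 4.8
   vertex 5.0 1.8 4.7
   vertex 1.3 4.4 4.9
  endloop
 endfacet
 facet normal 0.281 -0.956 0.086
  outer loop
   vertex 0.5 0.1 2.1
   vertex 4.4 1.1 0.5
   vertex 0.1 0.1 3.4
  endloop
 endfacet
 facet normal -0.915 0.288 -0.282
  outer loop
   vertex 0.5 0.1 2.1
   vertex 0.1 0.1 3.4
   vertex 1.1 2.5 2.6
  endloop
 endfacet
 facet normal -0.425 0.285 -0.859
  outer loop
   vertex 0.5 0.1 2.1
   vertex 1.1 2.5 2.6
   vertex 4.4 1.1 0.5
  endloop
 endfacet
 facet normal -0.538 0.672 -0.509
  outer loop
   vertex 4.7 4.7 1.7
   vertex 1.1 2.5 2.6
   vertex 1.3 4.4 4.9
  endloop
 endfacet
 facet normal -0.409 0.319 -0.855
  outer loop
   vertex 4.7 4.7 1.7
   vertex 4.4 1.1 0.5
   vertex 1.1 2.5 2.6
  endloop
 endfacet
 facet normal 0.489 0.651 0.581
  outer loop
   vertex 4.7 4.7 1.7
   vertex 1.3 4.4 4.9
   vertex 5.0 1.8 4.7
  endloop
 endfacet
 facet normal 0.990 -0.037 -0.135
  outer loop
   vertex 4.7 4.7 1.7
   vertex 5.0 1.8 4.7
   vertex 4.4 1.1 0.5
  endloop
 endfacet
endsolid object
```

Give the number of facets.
12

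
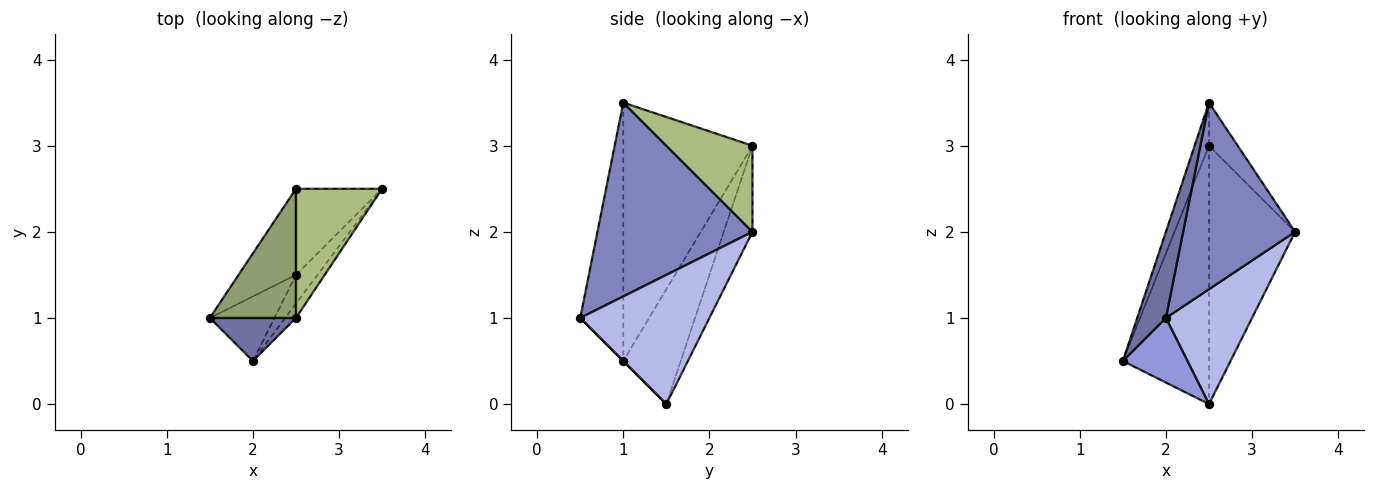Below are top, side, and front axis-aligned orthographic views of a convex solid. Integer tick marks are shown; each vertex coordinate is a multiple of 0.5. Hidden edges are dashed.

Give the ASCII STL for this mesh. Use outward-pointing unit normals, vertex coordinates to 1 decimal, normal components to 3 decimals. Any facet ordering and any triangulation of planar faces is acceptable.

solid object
 facet normal -0.802 -0.535 0.267
  outer loop
   vertex 2.5 1.0 3.5
   vertex 1.5 1.0 0.5
   vertex 2.0 0.5 1.0
  endloop
 endfacet
 facet normal 0.810 -0.585 -0.045
  outer loop
   vertex 2.5 1.0 3.5
   vertex 2.0 0.5 1.0
   vertex 3.5 2.5 2.0
  endloop
 endfacet
 facet normal 0.000 -0.707 -0.707
  outer loop
   vertex 2.5 1.5 0.0
   vertex 2.0 0.5 1.0
   vertex 1.5 1.0 0.5
  endloop
 endfacet
 facet normal 0.824 -0.549 -0.137
  outer loop
   vertex 2.5 1.5 0.0
   vertex 3.5 2.5 2.0
   vertex 2.0 0.5 1.0
  endloop
 endfacet
 facet normal -0.943 0.105 0.314
  outer loop
   vertex 2.5 2.5 3.0
   vertex 1.5 1.0 0.5
   vertex 2.5 1.0 3.5
  endloop
 endfacet
 facet normal 0.688 0.229 0.688
  outer loop
   vertex 2.5 2.5 3.0
   vertex 2.5 1.0 3.5
   vertex 3.5 2.5 2.0
  endloop
 endfacet
 facet normal -0.535 0.802 -0.267
  outer loop
   vertex 2.5 2.5 3.0
   vertex 2.5 1.5 0.0
   vertex 1.5 1.0 0.5
  endloop
 endfacet
 facet normal -0.302 0.905 -0.302
  outer loop
   vertex 2.5 2.5 3.0
   vertex 3.5 2.5 2.0
   vertex 2.5 1.5 0.0
  endloop
 endfacet
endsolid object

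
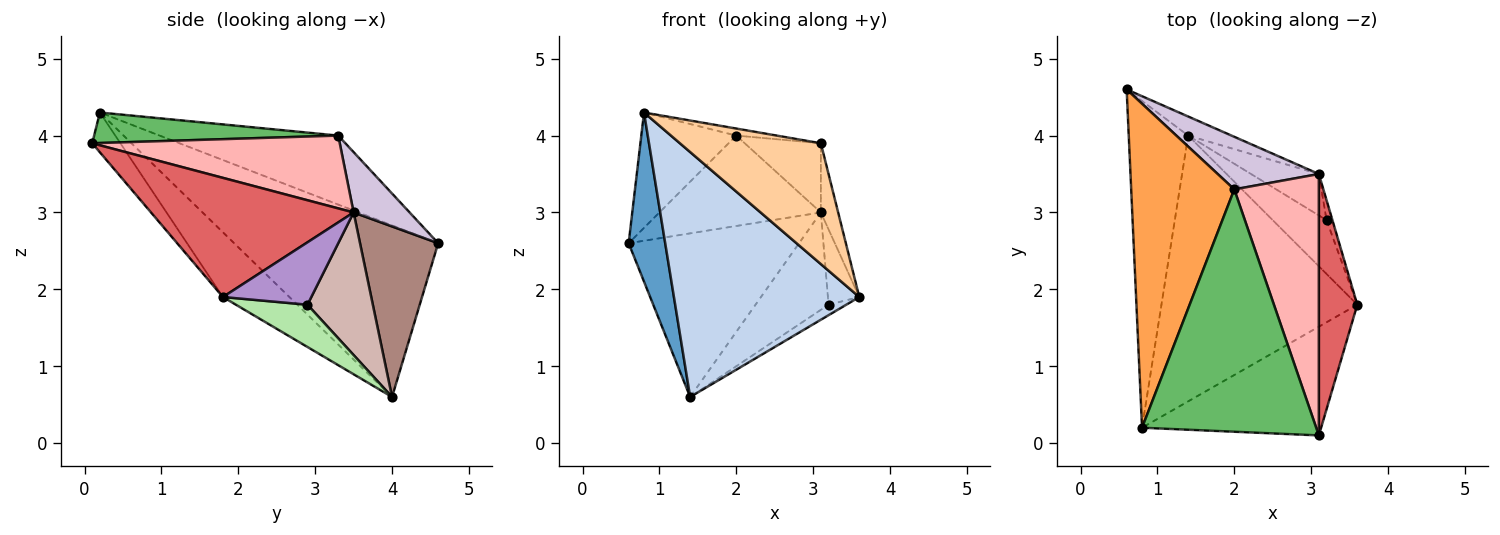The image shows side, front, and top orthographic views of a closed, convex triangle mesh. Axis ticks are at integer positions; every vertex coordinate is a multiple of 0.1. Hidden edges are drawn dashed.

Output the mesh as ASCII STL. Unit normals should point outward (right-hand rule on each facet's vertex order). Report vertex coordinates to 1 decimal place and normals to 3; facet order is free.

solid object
 facet normal -0.932 -0.167 -0.323
  outer loop
   vertex 1.4 4.0 0.6
   vertex 0.8 0.2 4.3
   vertex 0.6 4.6 2.6
  endloop
 endfacet
 facet normal -0.236 -0.658 -0.715
  outer loop
   vertex 1.4 4.0 0.6
   vertex 3.6 1.8 1.9
   vertex 0.8 0.2 4.3
  endloop
 endfacet
 facet normal -0.533 0.284 0.797
  outer loop
   vertex 2.0 3.3 4.0
   vertex 0.6 4.6 2.6
   vertex 0.8 0.2 4.3
  endloop
 endfacet
 facet normal -0.147 -0.735 -0.662
  outer loop
   vertex 3.1 0.1 3.9
   vertex 0.8 0.2 4.3
   vertex 3.6 1.8 1.9
  endloop
 endfacet
 facet normal 0.172 0.029 0.985
  outer loop
   vertex 3.1 0.1 3.9
   vertex 2.0 3.3 4.0
   vertex 0.8 0.2 4.3
  endloop
 endfacet
 facet normal 0.611 0.151 -0.777
  outer loop
   vertex 3.2 2.9 1.8
   vertex 3.6 1.8 1.9
   vertex 1.4 4.0 0.6
  endloop
 endfacet
 facet normal 0.949 0.081 0.306
  outer loop
   vertex 3.1 3.5 3.0
   vertex 3.1 0.1 3.9
   vertex 3.6 1.8 1.9
  endloop
 endfacet
 facet normal 0.640 0.197 0.743
  outer loop
   vertex 3.1 3.5 3.0
   vertex 2.0 3.3 4.0
   vertex 3.1 0.1 3.9
  endloop
 endfacet
 facet normal 0.939 0.333 -0.088
  outer loop
   vertex 3.1 3.5 3.0
   vertex 3.6 1.8 1.9
   vertex 3.2 2.9 1.8
  endloop
 endfacet
 facet normal 0.287 0.828 0.482
  outer loop
   vertex 3.1 3.5 3.0
   vertex 0.6 4.6 2.6
   vertex 2.0 3.3 4.0
  endloop
 endfacet
 facet normal 0.415 0.904 -0.105
  outer loop
   vertex 3.1 3.5 3.0
   vertex 1.4 4.0 0.6
   vertex 0.6 4.6 2.6
  endloop
 endfacet
 facet normal 0.636 0.710 -0.302
  outer loop
   vertex 3.1 3.5 3.0
   vertex 3.2 2.9 1.8
   vertex 1.4 4.0 0.6
  endloop
 endfacet
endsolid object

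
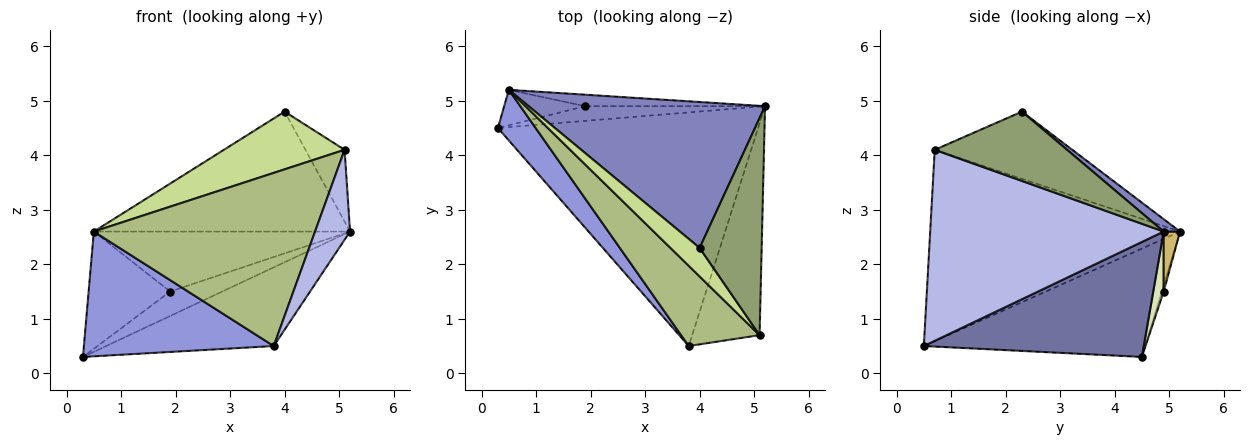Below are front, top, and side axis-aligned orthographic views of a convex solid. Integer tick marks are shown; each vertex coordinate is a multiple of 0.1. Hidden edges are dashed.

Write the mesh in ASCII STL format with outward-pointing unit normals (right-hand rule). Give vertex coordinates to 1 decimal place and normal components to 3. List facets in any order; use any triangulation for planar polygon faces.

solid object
 facet normal 0.386 0.294 -0.874
  outer loop
   vertex 3.8 0.5 0.5
   vertex 0.3 4.5 0.3
   vertex 5.2 4.9 2.6
  endloop
 endfacet
 facet normal 0.040 0.634 0.772
  outer loop
   vertex 0.5 5.2 2.6
   vertex 4.0 2.3 4.8
   vertex 5.2 4.9 2.6
  endloop
 endfacet
 facet normal -0.734 -0.629 0.255
  outer loop
   vertex 0.5 5.2 2.6
   vertex 0.3 4.5 0.3
   vertex 3.8 0.5 0.5
  endloop
 endfacet
 facet normal 0.934 -0.140 -0.329
  outer loop
   vertex 5.1 0.7 4.1
   vertex 3.8 0.5 0.5
   vertex 5.2 4.9 2.6
  endloop
 endfacet
 facet normal 0.728 0.215 0.651
  outer loop
   vertex 5.1 0.7 4.1
   vertex 5.2 4.9 2.6
   vertex 4.0 2.3 4.8
  endloop
 endfacet
 facet normal -0.716 -0.634 0.294
  outer loop
   vertex 5.1 0.7 4.1
   vertex 0.5 5.2 2.6
   vertex 3.8 0.5 0.5
  endloop
 endfacet
 facet normal -0.715 -0.627 0.310
  outer loop
   vertex 5.1 0.7 4.1
   vertex 4.0 2.3 4.8
   vertex 0.5 5.2 2.6
  endloop
 endfacet
 facet normal 0.169 0.845 -0.507
  outer loop
   vertex 1.9 4.9 1.5
   vertex 5.2 4.9 2.6
   vertex 0.3 4.5 0.3
  endloop
 endfacet
 facet normal -0.022 0.957 -0.289
  outer loop
   vertex 1.9 4.9 1.5
   vertex 0.3 4.5 0.3
   vertex 0.5 5.2 2.6
  endloop
 endfacet
 facet normal 0.063 0.980 -0.188
  outer loop
   vertex 1.9 4.9 1.5
   vertex 0.5 5.2 2.6
   vertex 5.2 4.9 2.6
  endloop
 endfacet
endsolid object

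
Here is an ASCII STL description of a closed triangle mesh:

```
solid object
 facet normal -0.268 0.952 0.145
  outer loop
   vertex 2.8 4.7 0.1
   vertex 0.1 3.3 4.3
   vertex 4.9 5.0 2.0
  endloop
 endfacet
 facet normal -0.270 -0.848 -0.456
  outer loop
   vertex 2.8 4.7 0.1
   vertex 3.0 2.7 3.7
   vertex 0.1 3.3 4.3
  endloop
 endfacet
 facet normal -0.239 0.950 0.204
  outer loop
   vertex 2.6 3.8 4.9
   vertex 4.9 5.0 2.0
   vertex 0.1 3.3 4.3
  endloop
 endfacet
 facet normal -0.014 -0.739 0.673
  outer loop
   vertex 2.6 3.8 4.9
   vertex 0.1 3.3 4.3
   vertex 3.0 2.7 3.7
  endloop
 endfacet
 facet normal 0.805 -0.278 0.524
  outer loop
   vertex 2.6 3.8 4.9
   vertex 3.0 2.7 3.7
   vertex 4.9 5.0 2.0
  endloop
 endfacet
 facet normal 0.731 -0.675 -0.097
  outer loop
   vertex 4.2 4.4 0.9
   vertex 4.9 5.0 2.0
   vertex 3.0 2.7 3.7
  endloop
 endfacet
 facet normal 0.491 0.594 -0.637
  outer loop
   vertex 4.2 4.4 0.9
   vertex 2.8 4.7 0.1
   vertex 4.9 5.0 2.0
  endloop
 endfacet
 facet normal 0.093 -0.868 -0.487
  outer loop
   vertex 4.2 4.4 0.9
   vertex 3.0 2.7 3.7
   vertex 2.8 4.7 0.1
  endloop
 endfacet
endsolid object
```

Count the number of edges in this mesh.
12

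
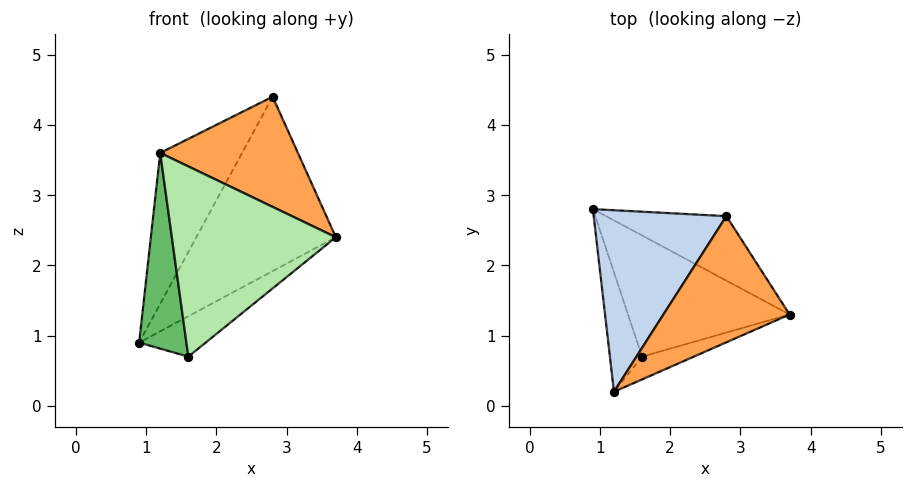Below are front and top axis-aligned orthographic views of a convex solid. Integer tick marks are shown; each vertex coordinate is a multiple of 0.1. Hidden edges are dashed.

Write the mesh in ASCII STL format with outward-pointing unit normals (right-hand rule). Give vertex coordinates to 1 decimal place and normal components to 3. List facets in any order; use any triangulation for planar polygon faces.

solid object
 facet normal 0.567 0.773 -0.286
  outer loop
   vertex 2.8 2.7 4.4
   vertex 3.7 1.3 2.4
   vertex 0.9 2.8 0.9
  endloop
 endfacet
 facet normal -0.810 0.374 0.451
  outer loop
   vertex 2.8 2.7 4.4
   vertex 0.9 2.8 0.9
   vertex 1.2 0.2 3.6
  endloop
 endfacet
 facet normal 0.546 -0.551 0.631
  outer loop
   vertex 2.8 2.7 4.4
   vertex 1.2 0.2 3.6
   vertex 3.7 1.3 2.4
  endloop
 endfacet
 facet normal 0.561 0.262 -0.785
  outer loop
   vertex 1.6 0.7 0.7
   vertex 0.9 2.8 0.9
   vertex 3.7 1.3 2.4
  endloop
 endfacet
 facet normal -0.938 -0.296 -0.180
  outer loop
   vertex 1.6 0.7 0.7
   vertex 1.2 0.2 3.6
   vertex 0.9 2.8 0.9
  endloop
 endfacet
 facet normal 0.355 -0.928 -0.111
  outer loop
   vertex 1.6 0.7 0.7
   vertex 3.7 1.3 2.4
   vertex 1.2 0.2 3.6
  endloop
 endfacet
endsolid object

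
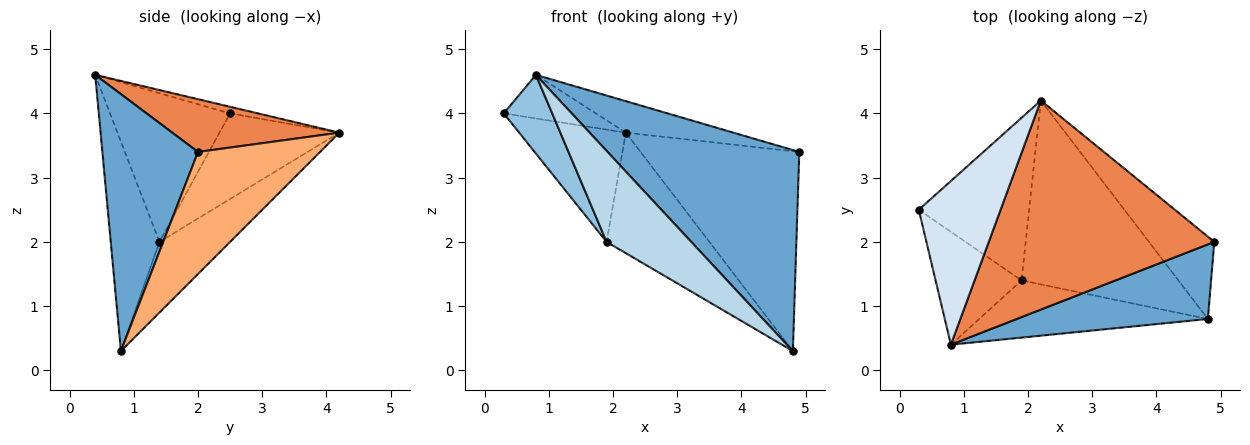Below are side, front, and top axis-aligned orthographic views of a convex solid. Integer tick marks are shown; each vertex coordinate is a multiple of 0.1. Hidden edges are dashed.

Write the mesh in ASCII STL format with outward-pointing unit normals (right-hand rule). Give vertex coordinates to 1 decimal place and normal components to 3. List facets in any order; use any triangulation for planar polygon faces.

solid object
 facet normal 0.424 -0.849 0.315
  outer loop
   vertex 4.8 0.8 0.3
   vertex 4.9 2.0 3.4
   vertex 0.8 0.4 4.6
  endloop
 endfacet
 facet normal -0.817 -0.330 -0.473
  outer loop
   vertex 1.9 1.4 2.0
   vertex 0.8 0.4 4.6
   vertex 0.3 2.5 4.0
  endloop
 endfacet
 facet normal -0.438 -0.761 -0.478
  outer loop
   vertex 1.9 1.4 2.0
   vertex 4.8 0.8 0.3
   vertex 0.8 0.4 4.6
  endloop
 endfacet
 facet normal -0.078 0.257 0.963
  outer loop
   vertex 2.2 4.2 3.7
   vertex 0.3 2.5 4.0
   vertex 0.8 0.4 4.6
  endloop
 endfacet
 facet normal 0.225 0.145 0.963
  outer loop
   vertex 2.2 4.2 3.7
   vertex 0.8 0.4 4.6
   vertex 4.9 2.0 3.4
  endloop
 endfacet
 facet normal 0.580 0.754 -0.310
  outer loop
   vertex 2.2 4.2 3.7
   vertex 4.9 2.0 3.4
   vertex 4.8 0.8 0.3
  endloop
 endfacet
 facet normal -0.538 0.479 -0.694
  outer loop
   vertex 2.2 4.2 3.7
   vertex 1.9 1.4 2.0
   vertex 0.3 2.5 4.0
  endloop
 endfacet
 facet normal -0.353 0.513 -0.783
  outer loop
   vertex 2.2 4.2 3.7
   vertex 4.8 0.8 0.3
   vertex 1.9 1.4 2.0
  endloop
 endfacet
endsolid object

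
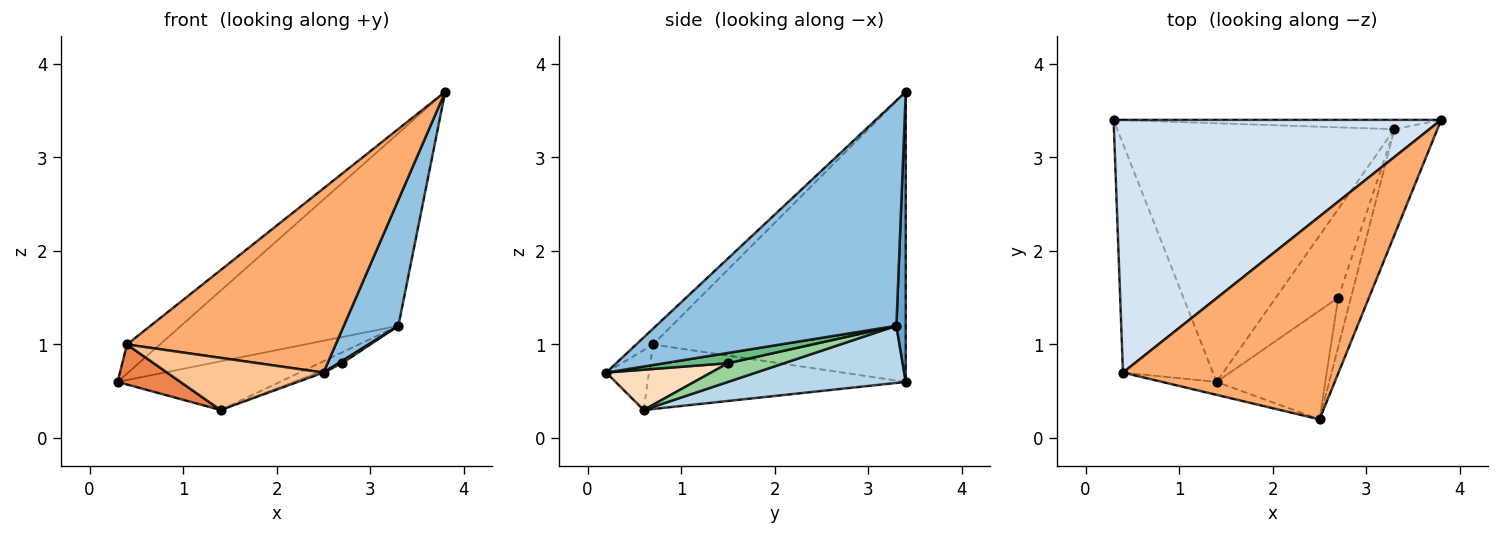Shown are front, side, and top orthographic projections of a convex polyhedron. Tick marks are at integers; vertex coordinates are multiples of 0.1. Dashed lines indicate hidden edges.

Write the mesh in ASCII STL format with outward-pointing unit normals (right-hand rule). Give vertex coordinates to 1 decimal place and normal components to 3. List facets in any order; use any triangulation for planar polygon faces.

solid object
 facet normal 0.043 0.998 -0.049
  outer loop
   vertex 3.3 3.3 1.2
   vertex 0.3 3.4 0.6
   vertex 3.8 3.4 3.7
  endloop
 endfacet
 facet normal 0.959 -0.218 -0.183
  outer loop
   vertex 3.3 3.3 1.2
   vertex 3.8 3.4 3.7
   vertex 2.5 0.2 0.7
  endloop
 endfacet
 facet normal 0.199 0.181 -0.963
  outer loop
   vertex 3.3 3.3 1.2
   vertex 1.4 0.6 0.3
   vertex 0.3 3.4 0.6
  endloop
 endfacet
 facet normal -0.661 0.086 0.746
  outer loop
   vertex 0.4 0.7 1.0
   vertex 3.8 3.4 3.7
   vertex 0.3 3.4 0.6
  endloop
 endfacet
 facet normal -0.577 -0.141 -0.804
  outer loop
   vertex 0.4 0.7 1.0
   vertex 0.3 3.4 0.6
   vertex 1.4 0.6 0.3
  endloop
 endfacet
 facet normal -0.054 -0.671 0.739
  outer loop
   vertex 0.4 0.7 1.0
   vertex 2.5 0.2 0.7
   vertex 3.8 3.4 3.7
  endloop
 endfacet
 facet normal -0.257 -0.938 -0.233
  outer loop
   vertex 0.4 0.7 1.0
   vertex 1.4 0.6 0.3
   vertex 2.5 0.2 0.7
  endloop
 endfacet
 facet normal 0.348 0.019 -0.937
  outer loop
   vertex 2.7 1.5 0.8
   vertex 2.5 0.2 0.7
   vertex 1.4 0.6 0.3
  endloop
 endfacet
 facet normal 0.629 -0.037 -0.777
  outer loop
   vertex 2.7 1.5 0.8
   vertex 3.3 3.3 1.2
   vertex 2.5 0.2 0.7
  endloop
 endfacet
 facet normal 0.285 0.116 -0.951
  outer loop
   vertex 2.7 1.5 0.8
   vertex 1.4 0.6 0.3
   vertex 3.3 3.3 1.2
  endloop
 endfacet
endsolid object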